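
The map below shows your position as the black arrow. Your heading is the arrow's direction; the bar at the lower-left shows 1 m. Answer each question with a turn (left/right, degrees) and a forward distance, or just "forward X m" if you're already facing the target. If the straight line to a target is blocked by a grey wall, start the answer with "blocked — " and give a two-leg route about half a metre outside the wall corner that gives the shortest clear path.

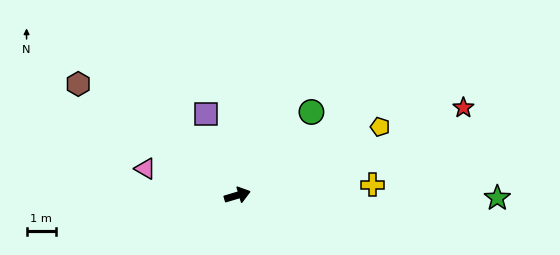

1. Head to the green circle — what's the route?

turn left 32°, forward 3.8 m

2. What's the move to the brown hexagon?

turn left 128°, forward 6.7 m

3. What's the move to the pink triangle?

turn left 147°, forward 3.3 m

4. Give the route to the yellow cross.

turn right 12°, forward 4.7 m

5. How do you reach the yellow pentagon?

turn left 9°, forward 5.4 m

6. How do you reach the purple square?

turn left 95°, forward 3.0 m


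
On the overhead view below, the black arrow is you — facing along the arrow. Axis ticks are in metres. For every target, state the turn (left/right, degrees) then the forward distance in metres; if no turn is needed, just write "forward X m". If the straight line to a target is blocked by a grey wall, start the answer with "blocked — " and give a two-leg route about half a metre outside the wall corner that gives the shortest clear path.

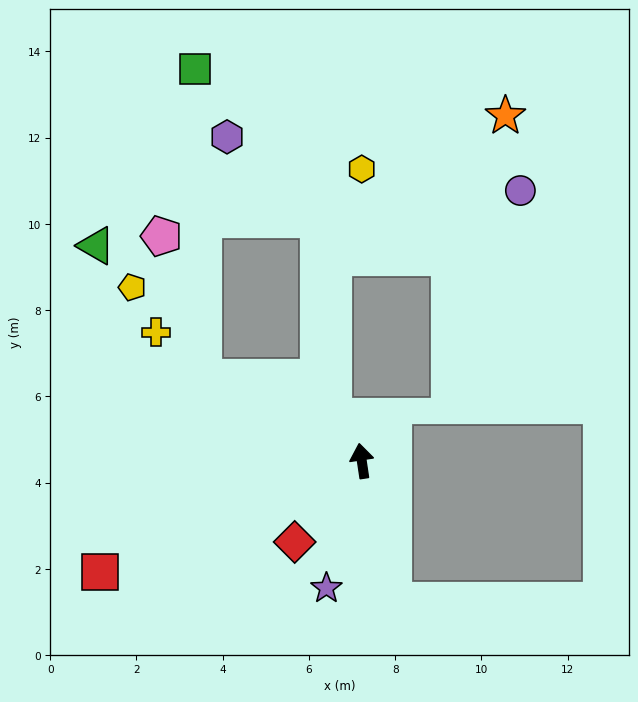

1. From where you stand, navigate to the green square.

blocked — turn left 54°, forward 4.2 m, then turn right 61°, forward 7.1 m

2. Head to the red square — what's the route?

turn left 104°, forward 6.6 m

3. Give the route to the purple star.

turn left 156°, forward 3.1 m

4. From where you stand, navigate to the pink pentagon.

blocked — turn left 54°, forward 4.2 m, then turn right 46°, forward 3.4 m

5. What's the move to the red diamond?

turn left 132°, forward 2.4 m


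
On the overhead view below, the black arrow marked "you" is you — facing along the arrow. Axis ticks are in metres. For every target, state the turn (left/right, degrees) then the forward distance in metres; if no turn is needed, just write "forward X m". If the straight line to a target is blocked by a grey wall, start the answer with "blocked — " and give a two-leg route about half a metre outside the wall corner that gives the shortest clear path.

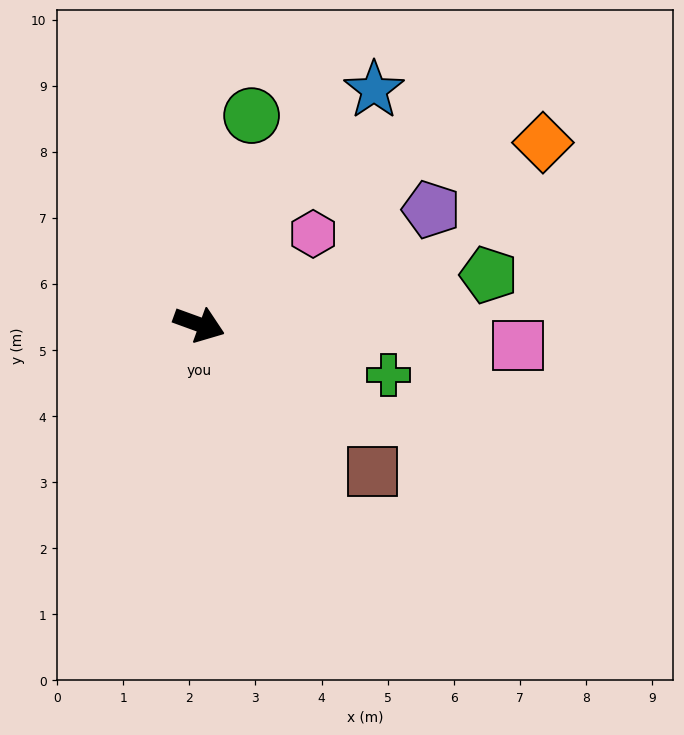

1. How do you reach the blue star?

turn left 73°, forward 4.4 m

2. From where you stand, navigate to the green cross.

turn left 5°, forward 3.0 m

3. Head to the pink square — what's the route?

turn left 16°, forward 4.8 m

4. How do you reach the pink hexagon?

turn left 58°, forward 2.2 m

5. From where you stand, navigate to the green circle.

turn left 96°, forward 3.3 m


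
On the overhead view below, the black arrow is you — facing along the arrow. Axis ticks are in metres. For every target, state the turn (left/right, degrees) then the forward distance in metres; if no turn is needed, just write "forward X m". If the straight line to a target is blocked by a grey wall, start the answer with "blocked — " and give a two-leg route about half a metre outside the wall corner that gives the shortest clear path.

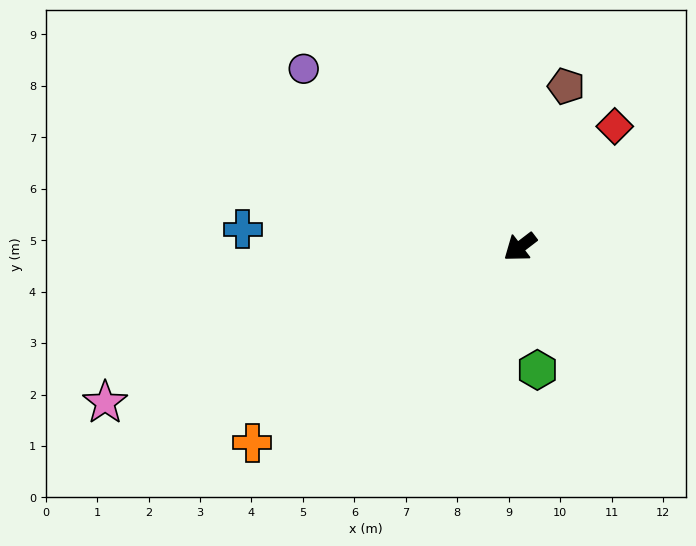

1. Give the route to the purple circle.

turn right 77°, forward 5.4 m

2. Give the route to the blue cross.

turn right 41°, forward 5.4 m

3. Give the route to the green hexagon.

turn left 61°, forward 2.4 m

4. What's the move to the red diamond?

turn right 166°, forward 3.0 m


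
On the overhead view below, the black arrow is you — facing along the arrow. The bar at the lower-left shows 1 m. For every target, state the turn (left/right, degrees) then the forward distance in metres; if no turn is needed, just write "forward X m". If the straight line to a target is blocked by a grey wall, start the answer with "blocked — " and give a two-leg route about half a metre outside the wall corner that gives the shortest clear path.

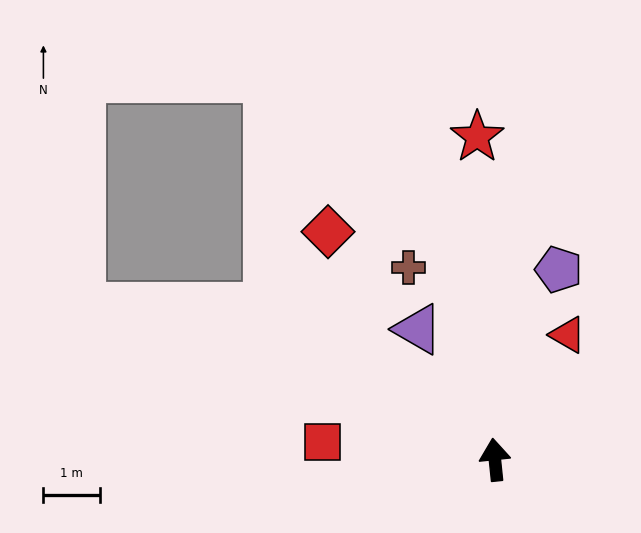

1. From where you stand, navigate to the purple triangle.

turn left 25°, forward 2.7 m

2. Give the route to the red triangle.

turn right 36°, forward 2.6 m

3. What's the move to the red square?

turn left 78°, forward 3.1 m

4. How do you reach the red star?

turn right 3°, forward 5.7 m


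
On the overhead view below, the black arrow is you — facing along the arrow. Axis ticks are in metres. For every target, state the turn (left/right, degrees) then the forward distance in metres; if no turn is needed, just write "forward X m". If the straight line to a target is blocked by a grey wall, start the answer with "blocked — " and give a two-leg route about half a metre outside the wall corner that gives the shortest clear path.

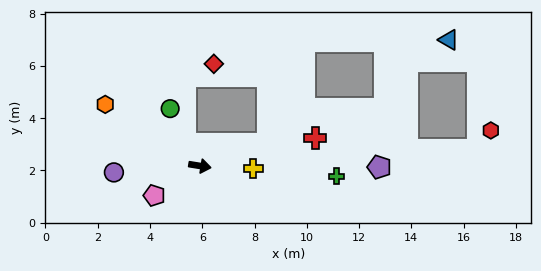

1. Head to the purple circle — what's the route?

turn right 167°, forward 3.3 m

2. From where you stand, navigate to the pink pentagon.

turn right 138°, forward 2.1 m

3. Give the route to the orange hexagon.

turn left 156°, forward 4.3 m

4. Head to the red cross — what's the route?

turn left 23°, forward 4.5 m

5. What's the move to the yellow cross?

turn left 6°, forward 2.0 m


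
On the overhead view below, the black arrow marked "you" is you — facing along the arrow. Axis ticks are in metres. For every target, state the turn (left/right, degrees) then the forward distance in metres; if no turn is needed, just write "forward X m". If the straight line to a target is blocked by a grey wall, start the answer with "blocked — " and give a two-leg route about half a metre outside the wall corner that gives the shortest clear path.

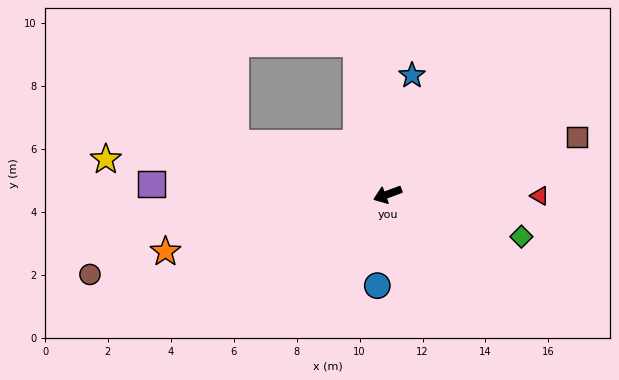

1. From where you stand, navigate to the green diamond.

turn left 142°, forward 4.5 m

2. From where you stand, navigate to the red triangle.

turn left 159°, forward 4.8 m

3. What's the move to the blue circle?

turn left 63°, forward 2.9 m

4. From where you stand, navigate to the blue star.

turn right 122°, forward 3.9 m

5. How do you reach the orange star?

turn right 6°, forward 7.3 m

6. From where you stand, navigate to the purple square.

turn right 23°, forward 7.5 m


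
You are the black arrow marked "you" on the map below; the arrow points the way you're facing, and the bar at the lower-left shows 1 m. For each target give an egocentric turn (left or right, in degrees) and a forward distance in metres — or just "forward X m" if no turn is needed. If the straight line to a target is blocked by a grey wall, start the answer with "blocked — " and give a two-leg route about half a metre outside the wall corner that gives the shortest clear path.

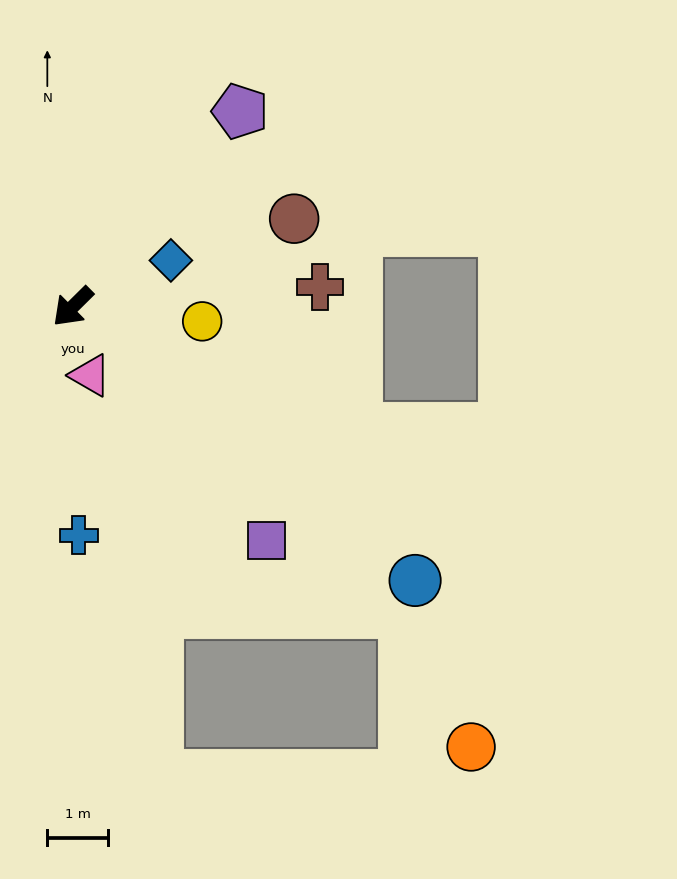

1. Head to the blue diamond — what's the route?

turn left 161°, forward 1.8 m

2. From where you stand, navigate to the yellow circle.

turn left 129°, forward 2.1 m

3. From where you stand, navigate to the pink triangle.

turn left 60°, forward 1.2 m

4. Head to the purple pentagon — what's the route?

turn right 175°, forward 4.2 m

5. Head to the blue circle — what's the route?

turn left 97°, forward 7.2 m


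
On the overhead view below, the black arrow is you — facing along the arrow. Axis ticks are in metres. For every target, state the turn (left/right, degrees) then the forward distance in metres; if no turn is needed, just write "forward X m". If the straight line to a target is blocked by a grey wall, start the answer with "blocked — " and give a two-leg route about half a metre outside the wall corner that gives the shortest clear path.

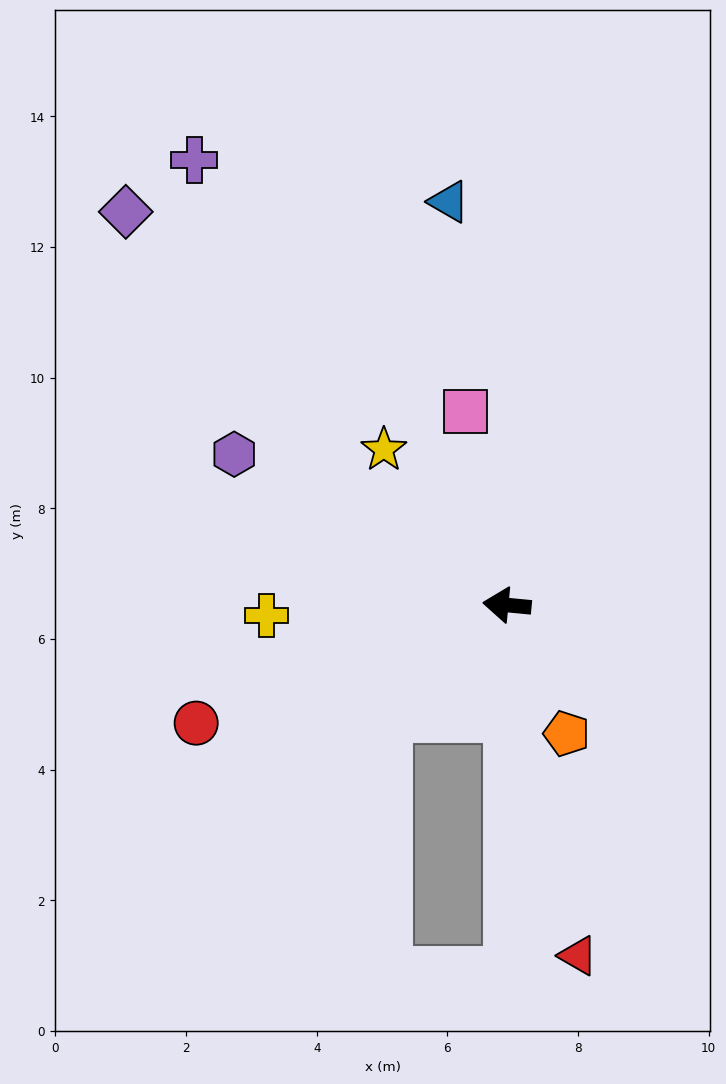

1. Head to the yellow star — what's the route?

turn right 46°, forward 3.0 m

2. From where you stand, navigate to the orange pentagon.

turn left 120°, forward 2.2 m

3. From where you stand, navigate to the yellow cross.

turn left 8°, forward 3.7 m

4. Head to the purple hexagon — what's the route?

turn right 23°, forward 4.8 m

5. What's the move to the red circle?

turn left 26°, forward 5.1 m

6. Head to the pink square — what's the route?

turn right 72°, forward 3.0 m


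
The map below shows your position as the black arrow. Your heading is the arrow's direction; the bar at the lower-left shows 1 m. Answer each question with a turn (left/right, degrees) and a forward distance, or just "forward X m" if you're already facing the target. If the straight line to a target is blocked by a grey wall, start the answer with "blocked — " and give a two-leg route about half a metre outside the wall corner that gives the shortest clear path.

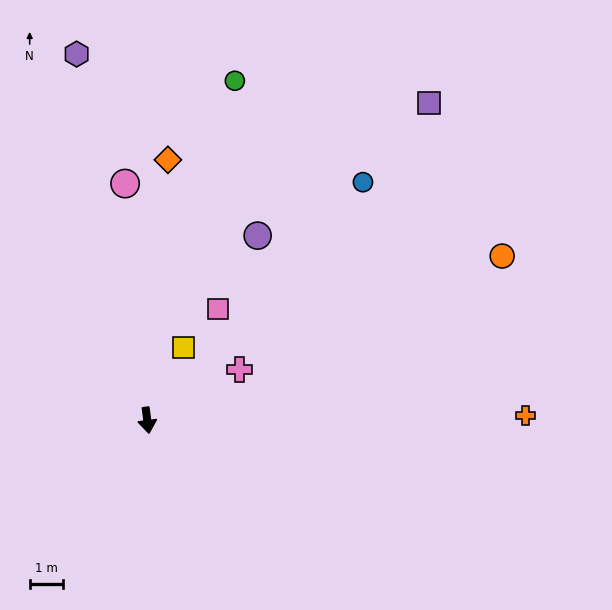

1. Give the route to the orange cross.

turn left 83°, forward 11.3 m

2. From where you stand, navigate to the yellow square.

turn left 146°, forward 2.4 m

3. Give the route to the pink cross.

turn left 111°, forward 3.1 m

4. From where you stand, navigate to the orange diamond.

turn left 168°, forward 7.8 m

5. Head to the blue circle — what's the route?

turn left 130°, forward 9.6 m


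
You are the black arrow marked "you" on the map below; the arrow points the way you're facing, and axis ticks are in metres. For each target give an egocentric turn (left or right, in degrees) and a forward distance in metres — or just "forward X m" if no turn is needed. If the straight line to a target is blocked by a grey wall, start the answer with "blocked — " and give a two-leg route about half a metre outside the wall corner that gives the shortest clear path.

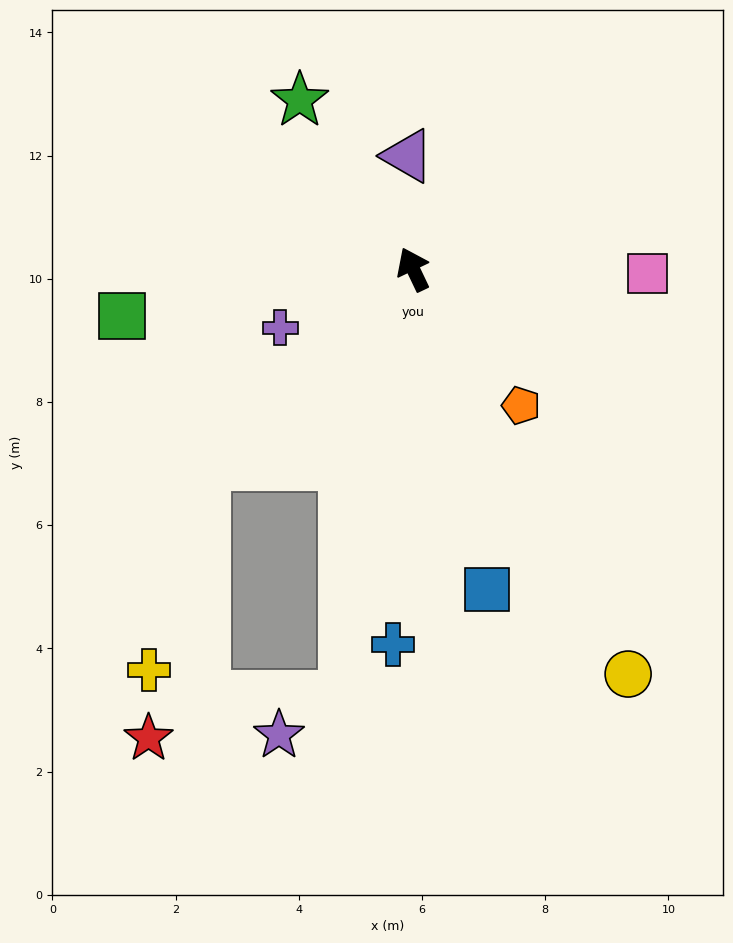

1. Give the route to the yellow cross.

blocked — turn left 108°, forward 4.6 m, then turn left 32°, forward 3.5 m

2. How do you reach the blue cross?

turn left 151°, forward 6.1 m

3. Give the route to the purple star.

blocked — turn left 145°, forward 7.0 m, then turn right 50°, forward 1.2 m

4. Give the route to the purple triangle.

turn right 23°, forward 1.8 m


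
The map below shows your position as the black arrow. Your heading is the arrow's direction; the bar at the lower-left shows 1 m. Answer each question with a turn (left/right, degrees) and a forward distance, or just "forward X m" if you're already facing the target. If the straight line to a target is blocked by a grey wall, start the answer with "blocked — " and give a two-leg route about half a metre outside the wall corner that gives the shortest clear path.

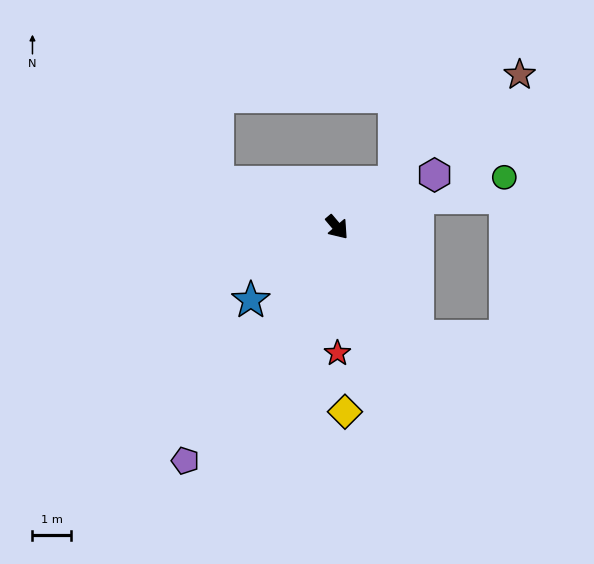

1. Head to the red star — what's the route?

turn right 40°, forward 3.2 m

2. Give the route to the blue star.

turn right 90°, forward 2.9 m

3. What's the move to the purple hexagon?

turn left 78°, forward 2.8 m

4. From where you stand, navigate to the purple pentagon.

turn right 73°, forward 7.2 m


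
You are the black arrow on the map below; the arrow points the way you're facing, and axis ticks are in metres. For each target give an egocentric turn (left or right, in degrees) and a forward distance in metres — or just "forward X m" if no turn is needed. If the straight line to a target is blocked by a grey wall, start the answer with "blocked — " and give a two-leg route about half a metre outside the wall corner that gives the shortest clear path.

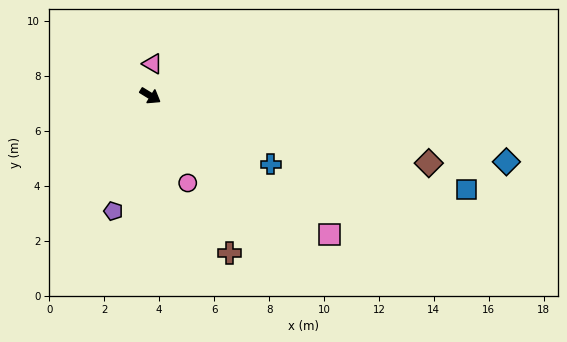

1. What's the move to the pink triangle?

turn left 118°, forward 1.2 m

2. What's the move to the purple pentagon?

turn right 76°, forward 4.4 m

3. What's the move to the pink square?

turn right 6°, forward 8.2 m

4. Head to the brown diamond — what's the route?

turn left 18°, forward 10.4 m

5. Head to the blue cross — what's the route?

turn left 2°, forward 5.0 m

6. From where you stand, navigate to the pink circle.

turn right 35°, forward 3.5 m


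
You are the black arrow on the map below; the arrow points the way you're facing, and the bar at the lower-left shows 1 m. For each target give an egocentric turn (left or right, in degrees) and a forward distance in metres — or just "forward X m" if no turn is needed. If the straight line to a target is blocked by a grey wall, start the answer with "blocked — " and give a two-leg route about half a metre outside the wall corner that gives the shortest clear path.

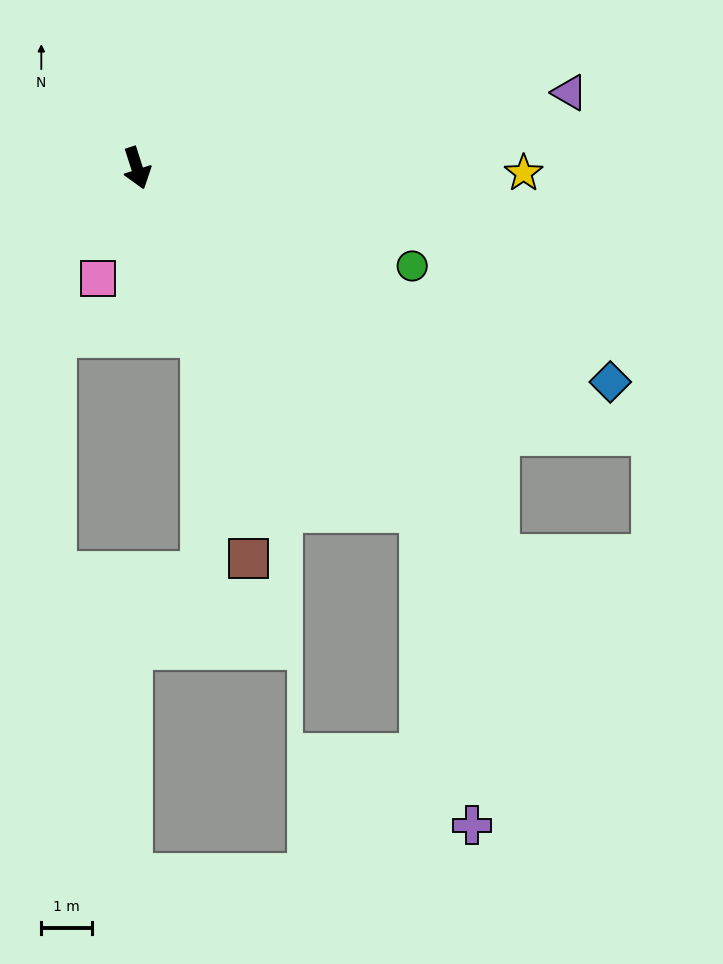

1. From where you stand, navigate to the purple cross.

blocked — turn left 22°, forward 8.8 m, then turn right 30°, forward 6.3 m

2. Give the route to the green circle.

turn left 53°, forward 5.8 m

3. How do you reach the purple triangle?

turn left 82°, forward 8.7 m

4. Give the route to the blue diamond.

turn left 48°, forward 10.3 m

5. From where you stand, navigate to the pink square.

turn right 37°, forward 2.3 m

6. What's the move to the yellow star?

turn left 72°, forward 7.7 m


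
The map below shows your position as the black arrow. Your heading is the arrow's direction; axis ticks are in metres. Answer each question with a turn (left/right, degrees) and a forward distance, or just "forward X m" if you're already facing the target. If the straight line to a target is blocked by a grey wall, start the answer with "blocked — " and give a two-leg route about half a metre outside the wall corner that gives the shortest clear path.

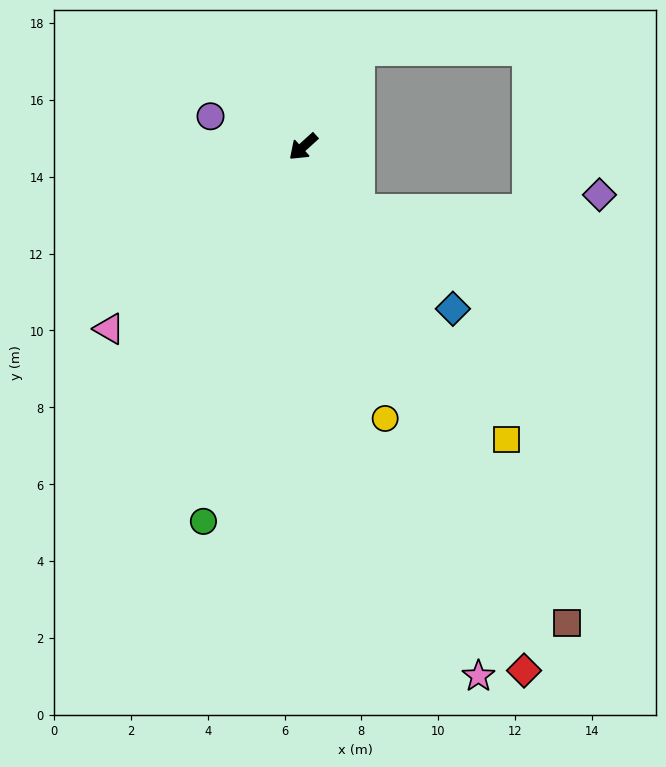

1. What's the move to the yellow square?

turn left 83°, forward 9.3 m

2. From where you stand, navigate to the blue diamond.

turn left 91°, forward 5.7 m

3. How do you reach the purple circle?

turn right 60°, forward 2.5 m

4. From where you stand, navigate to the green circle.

turn left 33°, forward 10.1 m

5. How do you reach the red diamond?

turn left 71°, forward 14.8 m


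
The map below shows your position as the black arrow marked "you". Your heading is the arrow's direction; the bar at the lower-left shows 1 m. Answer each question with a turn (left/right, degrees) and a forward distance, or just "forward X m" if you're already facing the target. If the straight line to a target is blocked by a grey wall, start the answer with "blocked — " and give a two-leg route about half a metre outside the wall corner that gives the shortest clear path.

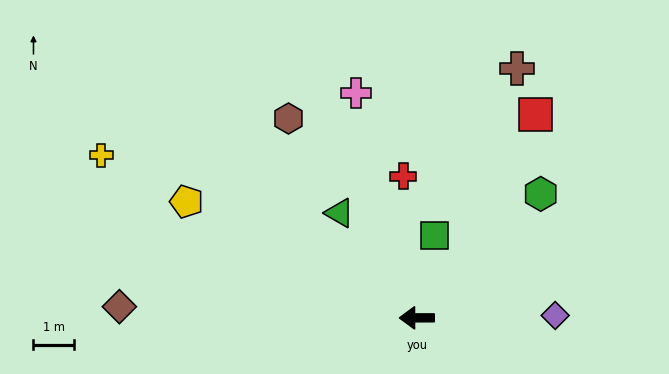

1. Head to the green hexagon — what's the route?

turn right 135°, forward 4.3 m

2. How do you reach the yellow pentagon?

turn right 27°, forward 6.4 m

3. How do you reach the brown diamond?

turn right 2°, forward 7.4 m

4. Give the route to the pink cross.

turn right 75°, forward 5.8 m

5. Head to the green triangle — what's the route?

turn right 54°, forward 3.2 m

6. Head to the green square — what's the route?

turn right 102°, forward 2.1 m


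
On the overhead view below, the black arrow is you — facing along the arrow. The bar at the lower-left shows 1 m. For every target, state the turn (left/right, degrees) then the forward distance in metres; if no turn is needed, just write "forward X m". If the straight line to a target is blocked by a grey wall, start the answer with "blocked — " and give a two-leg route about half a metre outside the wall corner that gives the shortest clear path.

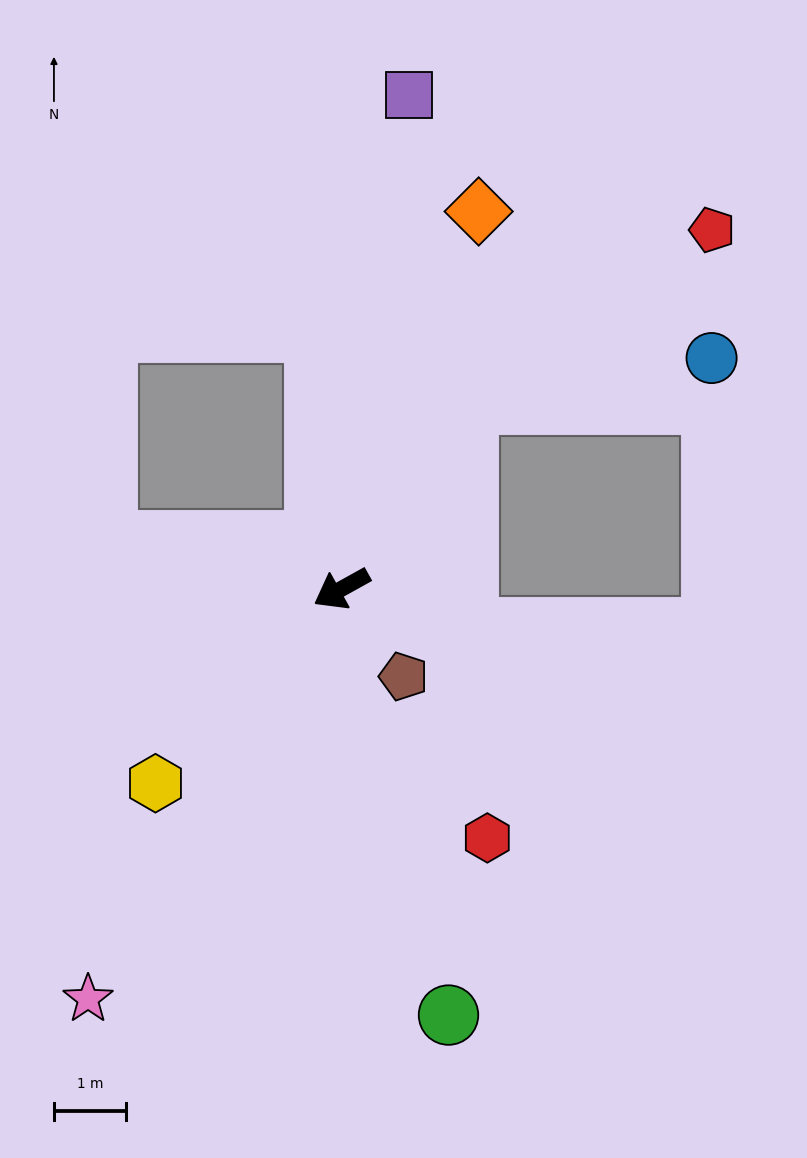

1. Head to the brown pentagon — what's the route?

turn left 96°, forward 1.5 m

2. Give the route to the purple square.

turn right 127°, forward 6.9 m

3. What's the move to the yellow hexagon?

turn left 17°, forward 3.7 m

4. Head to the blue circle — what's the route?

blocked — turn right 153°, forward 3.1 m, then turn right 45°, forward 3.5 m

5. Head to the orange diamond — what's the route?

turn right 139°, forward 5.6 m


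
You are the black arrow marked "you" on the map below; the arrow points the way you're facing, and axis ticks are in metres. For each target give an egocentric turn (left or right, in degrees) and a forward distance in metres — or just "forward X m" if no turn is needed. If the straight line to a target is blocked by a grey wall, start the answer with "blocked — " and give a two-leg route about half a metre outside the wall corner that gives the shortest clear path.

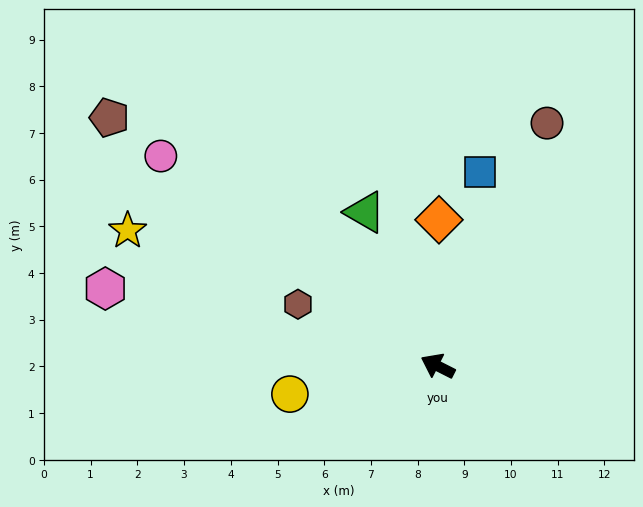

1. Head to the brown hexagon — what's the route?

turn left 3°, forward 3.3 m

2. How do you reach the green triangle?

turn right 38°, forward 3.6 m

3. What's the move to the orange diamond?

turn right 64°, forward 3.1 m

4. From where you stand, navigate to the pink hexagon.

turn left 14°, forward 7.3 m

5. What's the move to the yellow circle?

turn left 38°, forward 3.2 m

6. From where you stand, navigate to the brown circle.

turn right 87°, forward 5.7 m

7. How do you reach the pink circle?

turn right 10°, forward 7.4 m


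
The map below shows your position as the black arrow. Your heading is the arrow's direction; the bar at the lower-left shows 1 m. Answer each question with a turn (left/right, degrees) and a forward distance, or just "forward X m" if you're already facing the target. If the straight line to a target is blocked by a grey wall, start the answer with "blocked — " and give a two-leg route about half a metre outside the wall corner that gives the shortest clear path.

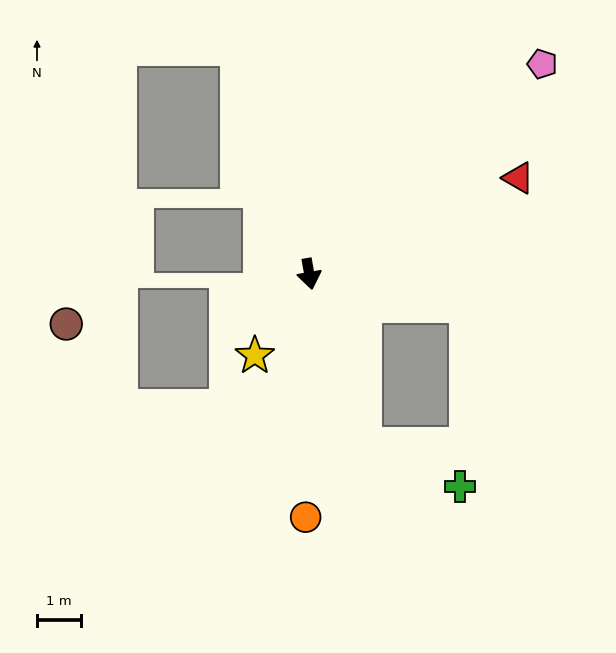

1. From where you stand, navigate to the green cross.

blocked — turn left 7°, forward 4.1 m, then turn left 50°, forward 2.4 m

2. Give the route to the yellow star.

turn right 44°, forward 2.2 m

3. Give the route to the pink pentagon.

turn left 122°, forward 7.1 m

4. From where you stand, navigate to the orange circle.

turn right 11°, forward 5.5 m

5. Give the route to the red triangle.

turn left 105°, forward 5.2 m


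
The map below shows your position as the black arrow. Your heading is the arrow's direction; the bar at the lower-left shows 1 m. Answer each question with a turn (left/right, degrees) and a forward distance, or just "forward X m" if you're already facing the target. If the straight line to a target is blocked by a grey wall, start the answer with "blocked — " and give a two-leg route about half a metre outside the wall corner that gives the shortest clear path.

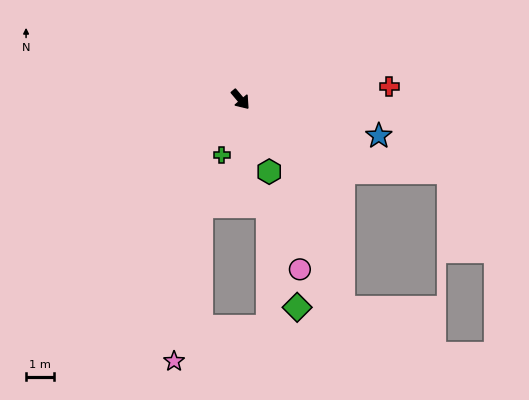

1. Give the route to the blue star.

turn left 35°, forward 5.1 m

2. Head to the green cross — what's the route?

turn right 59°, forward 2.1 m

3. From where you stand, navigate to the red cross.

turn left 55°, forward 5.3 m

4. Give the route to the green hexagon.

turn right 18°, forward 2.8 m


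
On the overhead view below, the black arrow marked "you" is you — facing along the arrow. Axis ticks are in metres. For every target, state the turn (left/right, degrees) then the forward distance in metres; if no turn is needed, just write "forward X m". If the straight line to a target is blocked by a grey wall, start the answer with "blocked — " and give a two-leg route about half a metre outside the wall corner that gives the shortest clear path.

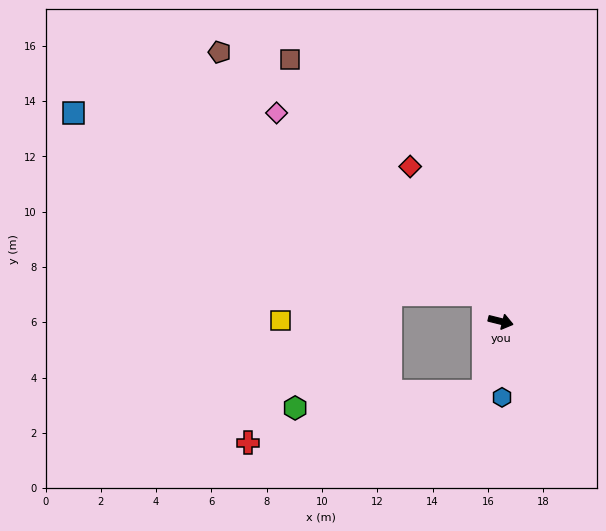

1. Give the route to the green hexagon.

blocked — turn right 90°, forward 2.6 m, then turn right 71°, forward 6.8 m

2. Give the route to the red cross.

blocked — turn right 90°, forward 2.6 m, then turn right 64°, forward 8.7 m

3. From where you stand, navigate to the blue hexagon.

turn right 75°, forward 2.7 m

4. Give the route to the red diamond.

turn left 134°, forward 6.5 m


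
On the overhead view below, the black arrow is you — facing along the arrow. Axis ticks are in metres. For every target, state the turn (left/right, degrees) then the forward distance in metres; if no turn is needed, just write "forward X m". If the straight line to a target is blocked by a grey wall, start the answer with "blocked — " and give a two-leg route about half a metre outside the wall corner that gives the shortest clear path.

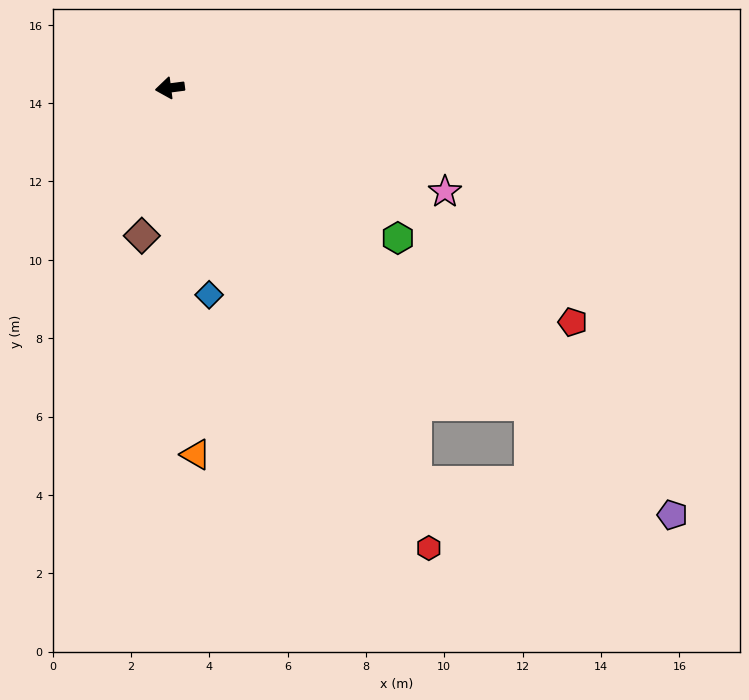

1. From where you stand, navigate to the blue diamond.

turn left 93°, forward 5.4 m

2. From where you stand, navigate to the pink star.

turn left 152°, forward 7.5 m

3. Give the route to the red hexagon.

turn left 112°, forward 13.5 m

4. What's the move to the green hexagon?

turn left 139°, forward 7.0 m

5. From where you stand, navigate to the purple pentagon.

turn left 132°, forward 16.8 m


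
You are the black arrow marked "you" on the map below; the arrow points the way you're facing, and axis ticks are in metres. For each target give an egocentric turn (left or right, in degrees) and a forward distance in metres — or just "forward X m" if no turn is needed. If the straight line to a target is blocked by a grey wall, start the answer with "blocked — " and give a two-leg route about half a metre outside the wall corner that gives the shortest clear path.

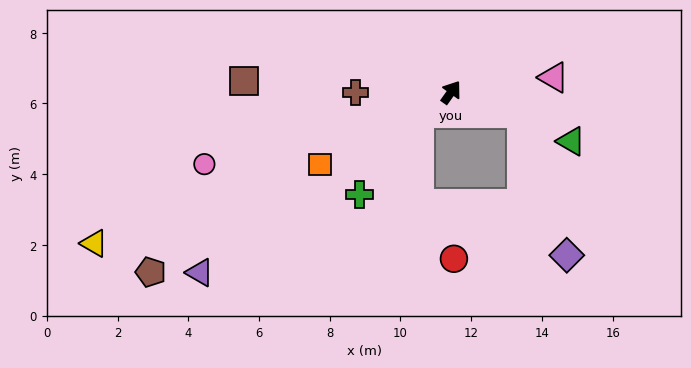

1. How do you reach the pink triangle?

turn right 46°, forward 2.9 m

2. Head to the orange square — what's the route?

turn left 154°, forward 4.2 m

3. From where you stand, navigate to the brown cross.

turn left 125°, forward 2.7 m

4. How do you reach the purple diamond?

blocked — turn right 71°, forward 2.1 m, then turn right 56°, forward 4.2 m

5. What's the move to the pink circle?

turn left 142°, forward 7.3 m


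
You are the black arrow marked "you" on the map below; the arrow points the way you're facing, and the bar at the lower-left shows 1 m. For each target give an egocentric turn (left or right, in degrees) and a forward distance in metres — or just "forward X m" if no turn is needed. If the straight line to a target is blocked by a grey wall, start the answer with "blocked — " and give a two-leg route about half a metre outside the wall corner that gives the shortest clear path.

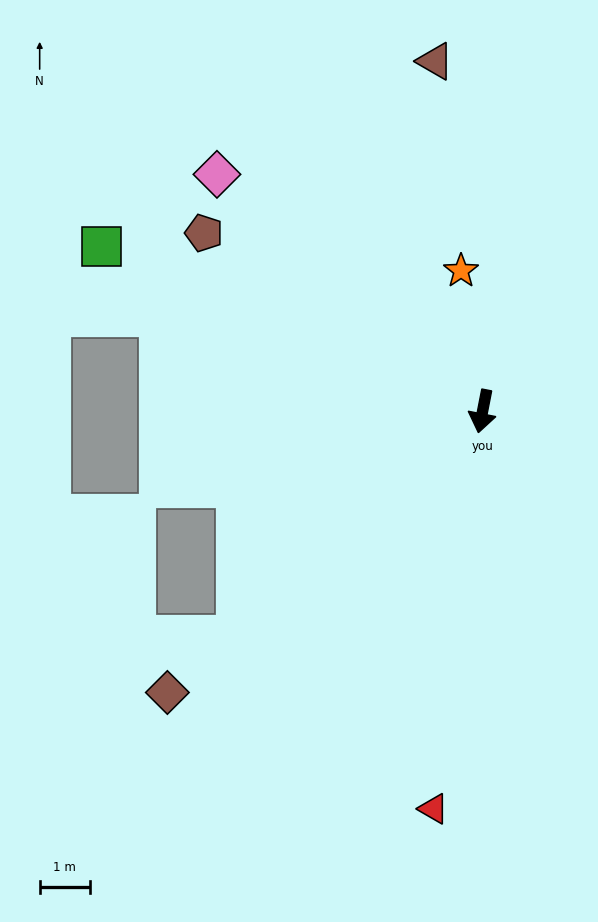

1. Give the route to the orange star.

turn right 160°, forward 2.8 m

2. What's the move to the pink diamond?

turn right 121°, forward 7.1 m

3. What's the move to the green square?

turn right 102°, forward 8.2 m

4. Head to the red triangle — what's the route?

turn left 4°, forward 8.0 m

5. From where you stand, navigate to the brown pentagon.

turn right 112°, forward 6.6 m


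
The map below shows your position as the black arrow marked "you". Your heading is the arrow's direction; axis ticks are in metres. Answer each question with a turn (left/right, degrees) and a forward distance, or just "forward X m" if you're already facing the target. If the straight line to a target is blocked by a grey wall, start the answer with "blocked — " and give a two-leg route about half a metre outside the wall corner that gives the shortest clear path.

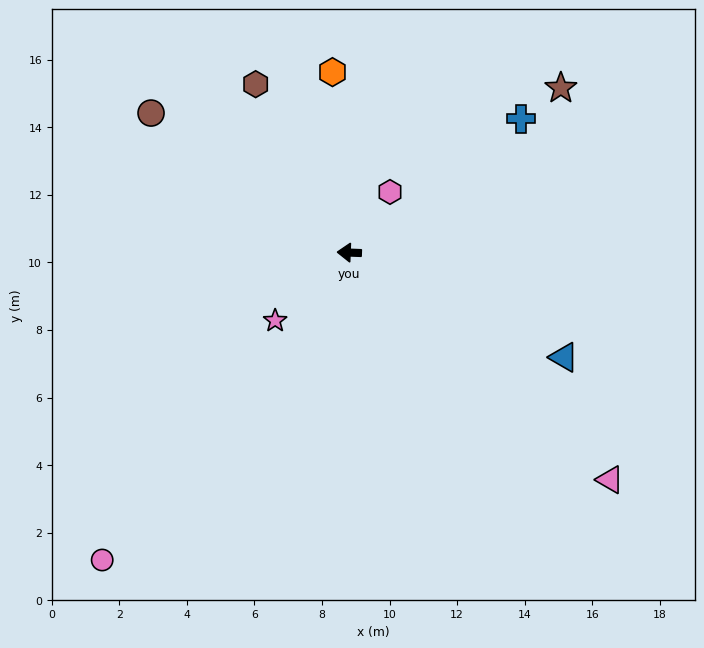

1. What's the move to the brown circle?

turn right 33°, forward 7.2 m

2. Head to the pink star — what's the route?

turn left 45°, forward 3.0 m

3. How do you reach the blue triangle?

turn left 156°, forward 7.1 m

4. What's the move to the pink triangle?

turn left 141°, forward 10.2 m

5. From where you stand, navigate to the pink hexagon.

turn right 122°, forward 2.2 m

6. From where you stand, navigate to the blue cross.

turn right 140°, forward 6.4 m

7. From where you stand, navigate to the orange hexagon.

turn right 82°, forward 5.4 m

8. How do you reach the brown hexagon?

turn right 59°, forward 5.7 m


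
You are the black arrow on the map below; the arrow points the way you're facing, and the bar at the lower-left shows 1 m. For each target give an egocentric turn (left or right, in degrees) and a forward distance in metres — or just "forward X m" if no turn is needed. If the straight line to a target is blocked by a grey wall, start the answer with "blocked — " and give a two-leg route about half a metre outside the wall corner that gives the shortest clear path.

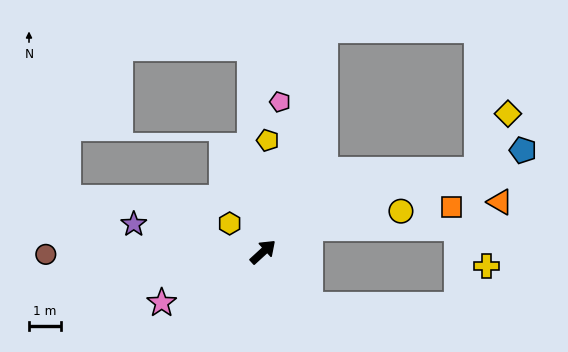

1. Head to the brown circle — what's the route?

turn left 138°, forward 6.7 m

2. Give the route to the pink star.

turn left 164°, forward 3.5 m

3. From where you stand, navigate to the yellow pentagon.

turn left 45°, forward 3.5 m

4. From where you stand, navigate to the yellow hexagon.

turn left 97°, forward 1.4 m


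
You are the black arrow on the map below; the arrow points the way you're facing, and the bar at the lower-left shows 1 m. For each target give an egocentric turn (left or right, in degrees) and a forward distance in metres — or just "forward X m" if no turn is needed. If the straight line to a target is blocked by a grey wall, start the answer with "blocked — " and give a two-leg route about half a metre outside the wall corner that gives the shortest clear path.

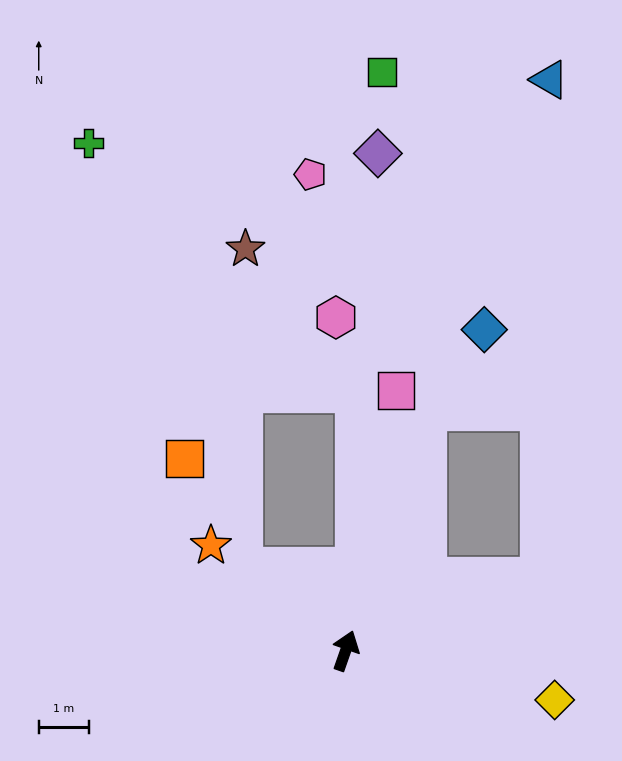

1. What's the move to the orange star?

turn left 71°, forward 3.4 m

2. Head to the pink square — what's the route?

turn left 8°, forward 5.3 m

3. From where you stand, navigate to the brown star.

blocked — turn left 71°, forward 2.7 m, then turn right 52°, forward 6.4 m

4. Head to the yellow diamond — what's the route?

turn right 84°, forward 4.3 m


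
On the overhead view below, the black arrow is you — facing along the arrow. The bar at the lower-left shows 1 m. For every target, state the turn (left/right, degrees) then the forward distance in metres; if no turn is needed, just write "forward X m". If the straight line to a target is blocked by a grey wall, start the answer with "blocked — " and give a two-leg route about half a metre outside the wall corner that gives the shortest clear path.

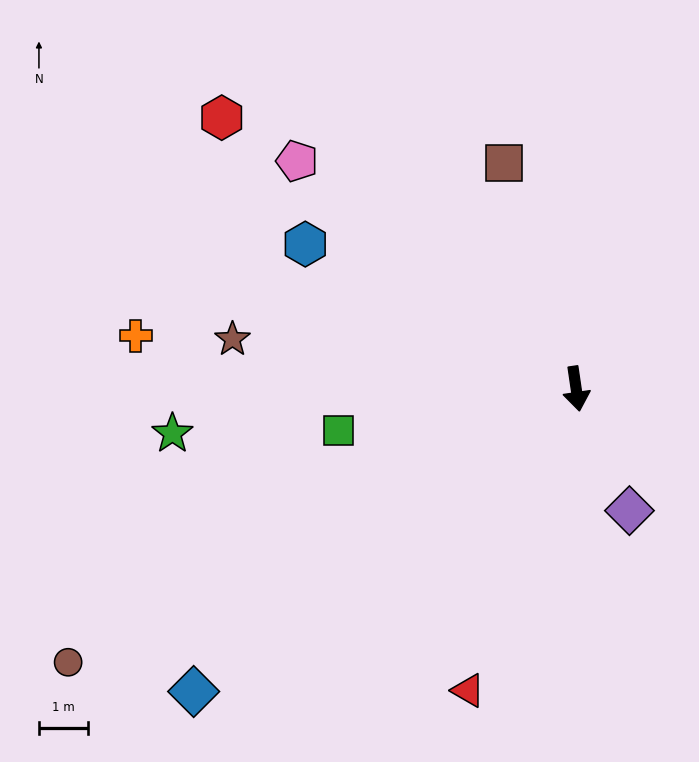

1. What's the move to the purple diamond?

turn left 15°, forward 2.7 m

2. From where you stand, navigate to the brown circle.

turn right 70°, forward 11.7 m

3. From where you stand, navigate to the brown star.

turn right 107°, forward 7.0 m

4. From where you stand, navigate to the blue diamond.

turn right 60°, forward 9.9 m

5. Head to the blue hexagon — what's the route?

turn right 126°, forward 6.2 m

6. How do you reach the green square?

turn right 88°, forward 4.9 m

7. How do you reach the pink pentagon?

turn right 138°, forward 7.3 m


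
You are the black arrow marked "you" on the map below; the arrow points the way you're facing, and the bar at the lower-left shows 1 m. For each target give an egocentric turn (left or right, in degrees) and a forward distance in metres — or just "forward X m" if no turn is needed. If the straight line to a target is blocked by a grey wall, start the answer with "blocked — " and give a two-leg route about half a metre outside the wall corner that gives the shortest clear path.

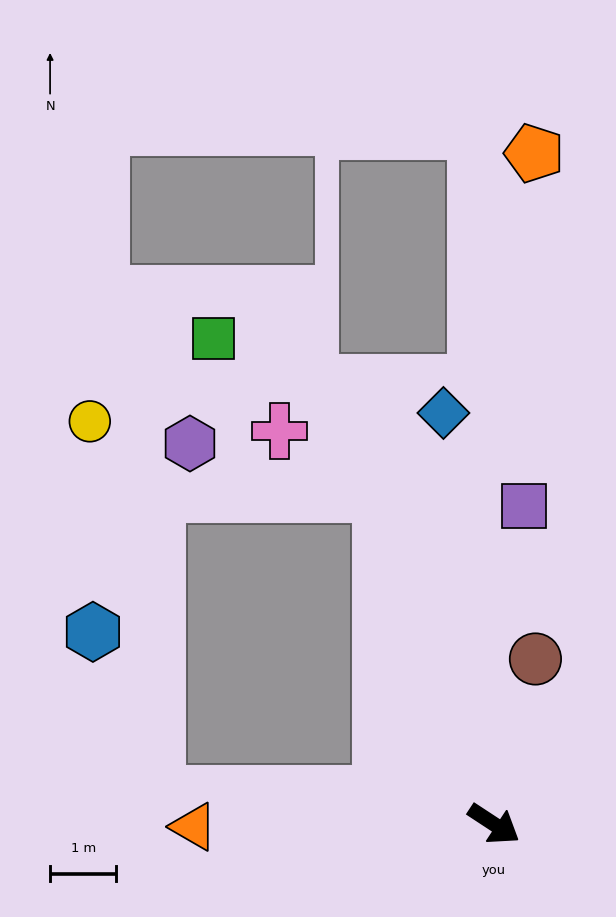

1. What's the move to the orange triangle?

turn right 146°, forward 4.5 m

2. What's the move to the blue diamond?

turn left 130°, forward 6.3 m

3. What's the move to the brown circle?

turn left 109°, forward 2.6 m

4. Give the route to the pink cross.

blocked — turn left 142°, forward 5.3 m, then turn left 39°, forward 1.8 m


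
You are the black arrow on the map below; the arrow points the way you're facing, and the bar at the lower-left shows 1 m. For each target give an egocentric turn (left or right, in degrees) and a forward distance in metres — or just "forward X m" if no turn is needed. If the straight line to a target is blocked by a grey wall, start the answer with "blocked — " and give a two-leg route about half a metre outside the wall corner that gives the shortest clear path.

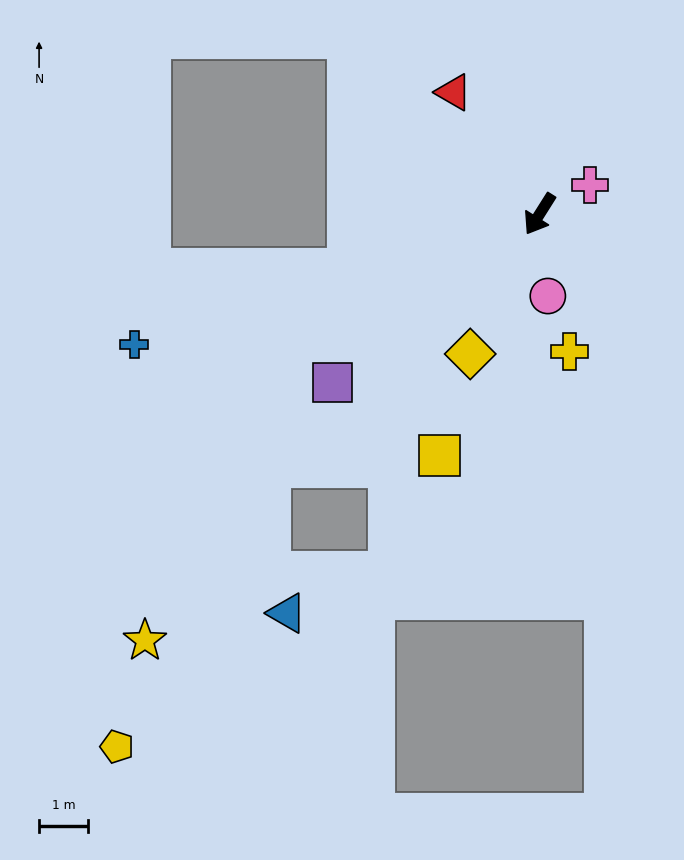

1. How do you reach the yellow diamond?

turn left 6°, forward 3.2 m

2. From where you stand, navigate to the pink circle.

turn left 38°, forward 1.7 m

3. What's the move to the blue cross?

turn right 40°, forward 8.7 m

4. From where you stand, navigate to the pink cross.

turn left 152°, forward 1.2 m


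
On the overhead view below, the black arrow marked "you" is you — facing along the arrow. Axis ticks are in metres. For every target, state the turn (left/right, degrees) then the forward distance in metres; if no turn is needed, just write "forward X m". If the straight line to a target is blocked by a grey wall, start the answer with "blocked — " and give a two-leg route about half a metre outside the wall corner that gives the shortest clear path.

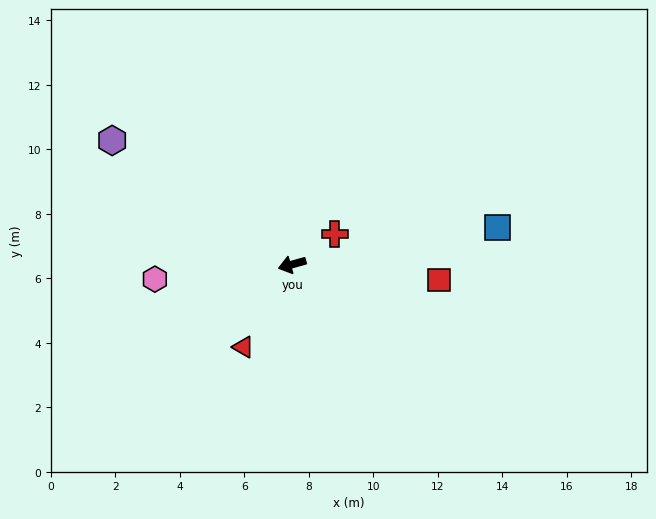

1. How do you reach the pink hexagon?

turn right 10°, forward 4.3 m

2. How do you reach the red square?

turn left 158°, forward 4.6 m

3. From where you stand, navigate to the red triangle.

turn left 44°, forward 3.0 m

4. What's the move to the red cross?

turn right 160°, forward 1.6 m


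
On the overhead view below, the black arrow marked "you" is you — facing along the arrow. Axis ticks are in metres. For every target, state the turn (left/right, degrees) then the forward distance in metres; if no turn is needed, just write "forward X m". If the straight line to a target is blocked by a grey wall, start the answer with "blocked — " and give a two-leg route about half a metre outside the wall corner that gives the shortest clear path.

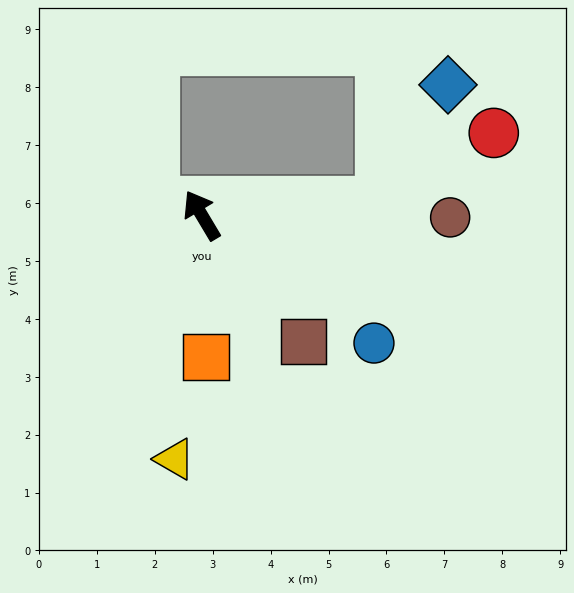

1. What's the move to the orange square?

turn left 151°, forward 2.4 m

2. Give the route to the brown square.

turn right 172°, forward 2.8 m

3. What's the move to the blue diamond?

blocked — turn right 116°, forward 3.1 m, then turn left 55°, forward 2.3 m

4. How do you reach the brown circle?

turn right 121°, forward 4.3 m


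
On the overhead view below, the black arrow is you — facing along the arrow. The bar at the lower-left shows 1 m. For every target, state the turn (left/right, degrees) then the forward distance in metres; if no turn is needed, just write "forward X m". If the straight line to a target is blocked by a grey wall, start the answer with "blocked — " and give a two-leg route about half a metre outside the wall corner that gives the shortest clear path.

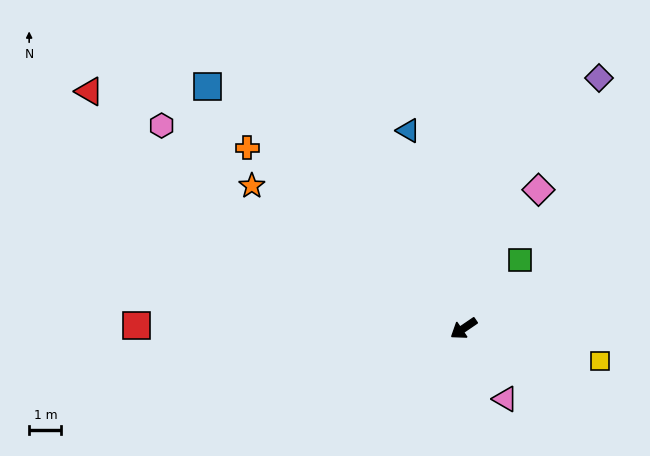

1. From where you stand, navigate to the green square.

turn right 164°, forward 2.8 m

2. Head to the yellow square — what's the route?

turn left 132°, forward 4.3 m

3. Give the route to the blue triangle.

turn right 109°, forward 6.4 m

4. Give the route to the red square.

turn right 35°, forward 10.1 m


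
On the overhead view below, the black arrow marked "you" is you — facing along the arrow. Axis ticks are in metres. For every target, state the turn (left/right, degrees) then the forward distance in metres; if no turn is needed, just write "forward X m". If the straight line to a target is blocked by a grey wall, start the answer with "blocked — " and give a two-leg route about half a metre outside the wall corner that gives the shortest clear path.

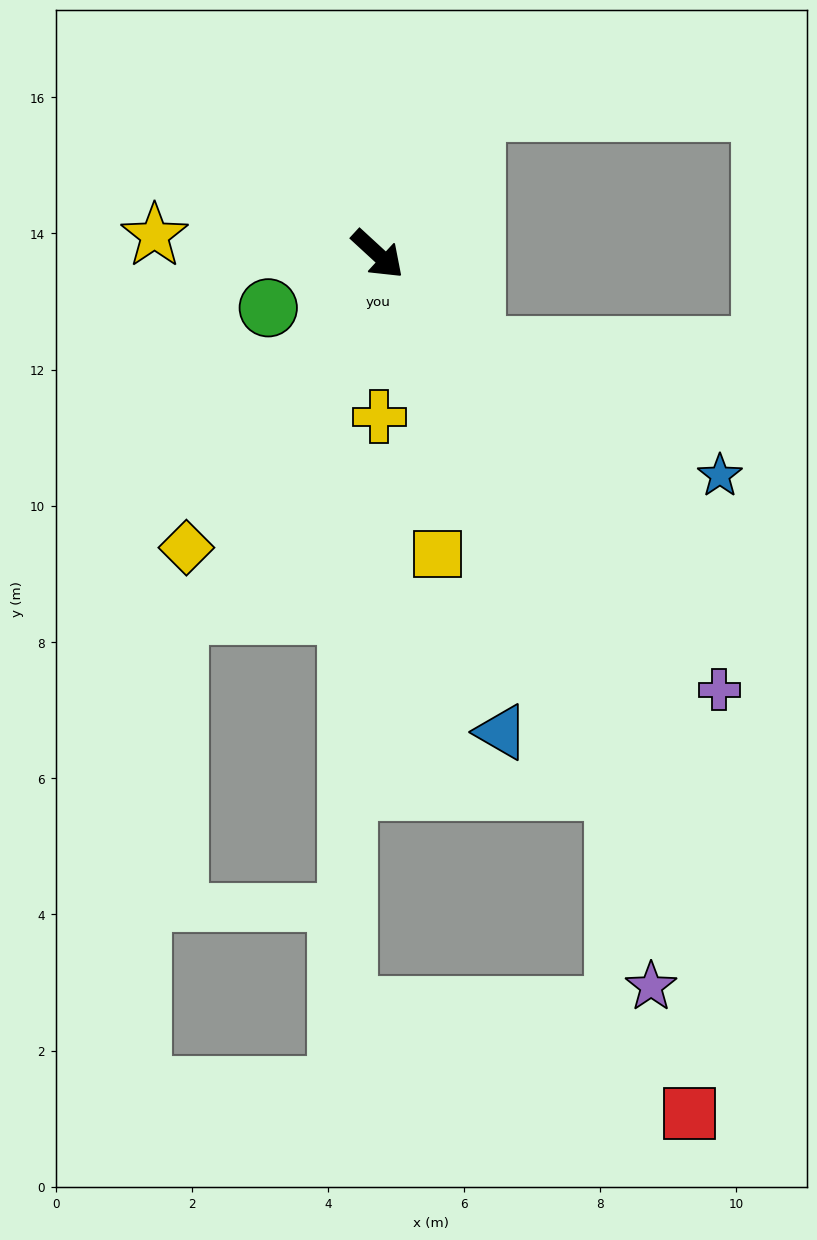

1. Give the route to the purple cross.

turn right 9°, forward 8.1 m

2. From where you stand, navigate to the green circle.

turn right 111°, forward 1.8 m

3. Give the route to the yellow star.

turn right 142°, forward 3.3 m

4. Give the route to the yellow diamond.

turn right 80°, forward 5.1 m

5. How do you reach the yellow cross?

turn right 47°, forward 2.4 m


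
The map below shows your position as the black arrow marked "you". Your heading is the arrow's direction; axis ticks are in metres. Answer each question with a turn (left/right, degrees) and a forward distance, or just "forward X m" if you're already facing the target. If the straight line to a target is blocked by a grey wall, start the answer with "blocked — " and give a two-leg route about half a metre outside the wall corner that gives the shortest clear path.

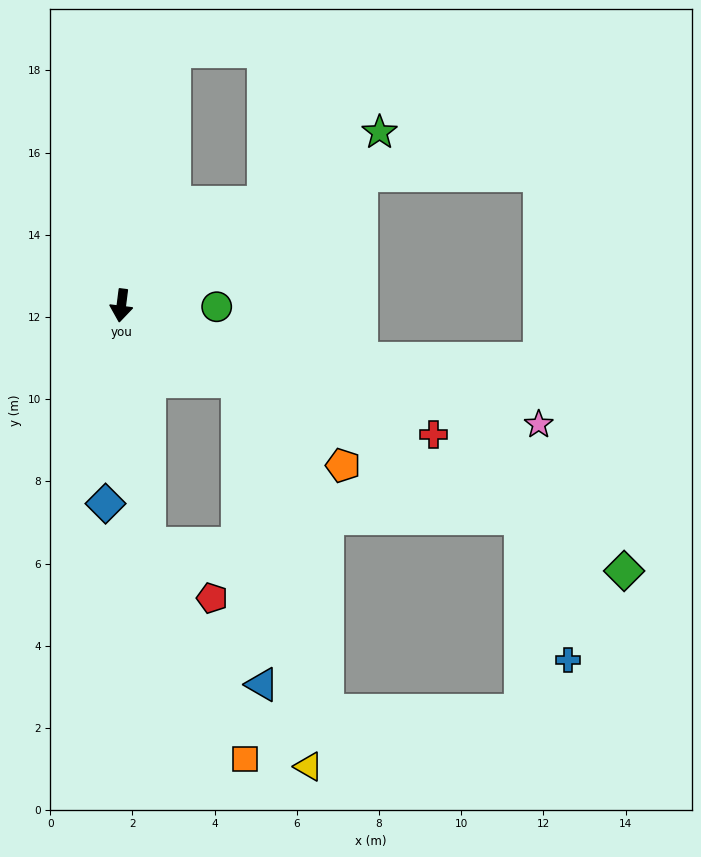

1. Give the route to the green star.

turn left 131°, forward 7.6 m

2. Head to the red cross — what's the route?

turn left 75°, forward 8.2 m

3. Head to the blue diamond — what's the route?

turn left 3°, forward 4.8 m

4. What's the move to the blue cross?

blocked — turn left 69°, forward 11.0 m, then turn right 44°, forward 3.6 m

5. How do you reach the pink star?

turn left 81°, forward 10.6 m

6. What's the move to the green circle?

turn left 97°, forward 2.3 m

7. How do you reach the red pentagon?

blocked — turn left 14°, forward 5.9 m, then turn left 43°, forward 2.0 m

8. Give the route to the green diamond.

turn left 69°, forward 13.8 m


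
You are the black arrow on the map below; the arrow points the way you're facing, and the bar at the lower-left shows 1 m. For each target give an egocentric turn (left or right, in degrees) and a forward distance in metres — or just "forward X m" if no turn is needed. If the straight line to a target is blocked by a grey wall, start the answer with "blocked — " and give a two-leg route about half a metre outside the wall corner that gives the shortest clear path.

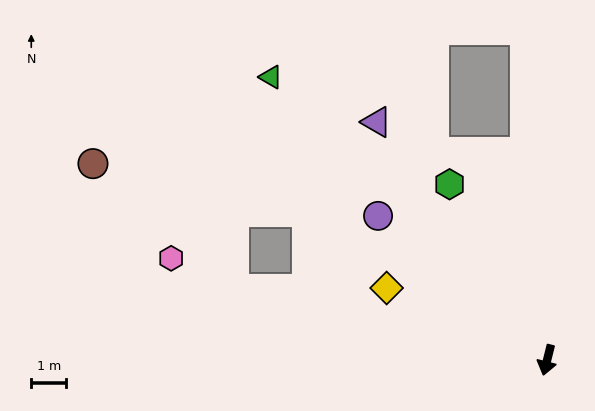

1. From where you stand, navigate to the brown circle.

blocked — turn right 108°, forward 8.0 m, then turn left 19°, forward 6.2 m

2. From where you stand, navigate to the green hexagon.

turn right 137°, forward 5.7 m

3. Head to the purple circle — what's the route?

turn right 116°, forward 6.3 m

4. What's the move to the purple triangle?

turn right 130°, forward 8.3 m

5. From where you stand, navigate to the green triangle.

turn right 122°, forward 11.2 m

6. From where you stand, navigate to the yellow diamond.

turn right 100°, forward 5.0 m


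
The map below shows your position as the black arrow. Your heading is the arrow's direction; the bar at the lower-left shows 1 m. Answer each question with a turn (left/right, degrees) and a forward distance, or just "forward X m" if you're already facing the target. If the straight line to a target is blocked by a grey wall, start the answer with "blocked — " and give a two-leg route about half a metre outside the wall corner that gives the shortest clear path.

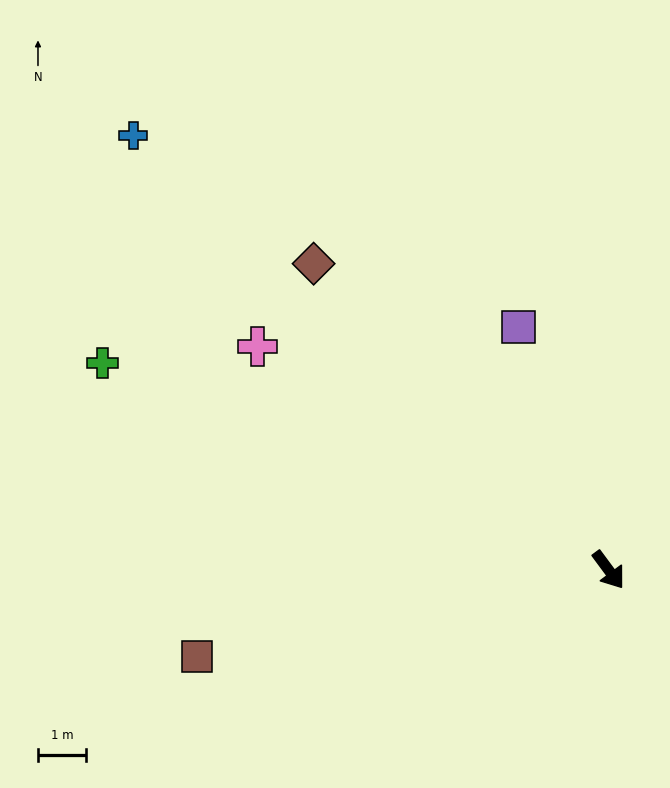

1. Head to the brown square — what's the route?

turn right 115°, forward 8.8 m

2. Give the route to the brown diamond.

turn right 173°, forward 8.9 m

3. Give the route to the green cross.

turn right 149°, forward 11.5 m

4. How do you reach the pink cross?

turn right 159°, forward 8.7 m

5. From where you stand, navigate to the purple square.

turn left 164°, forward 5.4 m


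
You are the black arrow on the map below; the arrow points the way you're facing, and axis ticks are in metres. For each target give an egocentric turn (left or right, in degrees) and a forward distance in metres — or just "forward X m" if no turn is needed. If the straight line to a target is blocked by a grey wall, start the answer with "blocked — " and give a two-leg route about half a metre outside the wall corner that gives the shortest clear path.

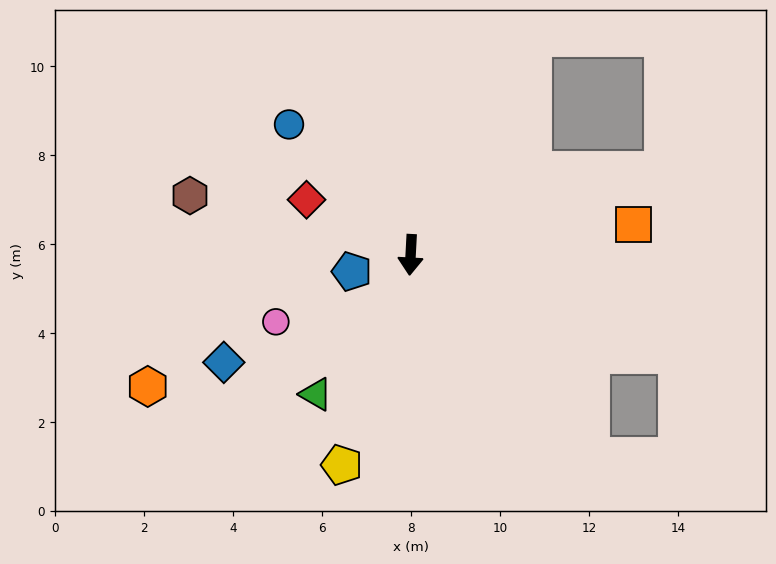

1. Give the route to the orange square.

turn left 101°, forward 5.1 m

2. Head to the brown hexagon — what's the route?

turn right 102°, forward 5.1 m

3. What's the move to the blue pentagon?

turn right 71°, forward 1.4 m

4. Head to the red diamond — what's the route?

turn right 115°, forward 2.7 m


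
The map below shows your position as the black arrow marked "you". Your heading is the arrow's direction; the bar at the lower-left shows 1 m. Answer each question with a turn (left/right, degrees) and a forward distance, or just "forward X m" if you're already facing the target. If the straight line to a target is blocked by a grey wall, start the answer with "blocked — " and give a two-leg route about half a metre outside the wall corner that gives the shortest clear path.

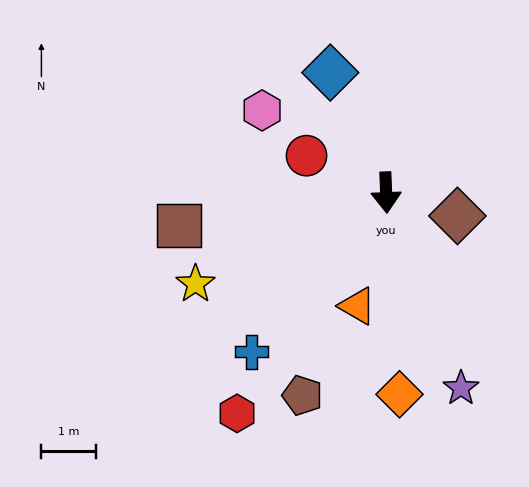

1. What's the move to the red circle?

turn right 117°, forward 1.6 m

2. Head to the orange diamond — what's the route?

forward 3.7 m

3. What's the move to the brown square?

turn right 83°, forward 3.9 m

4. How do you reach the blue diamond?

turn right 157°, forward 2.4 m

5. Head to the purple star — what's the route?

turn left 19°, forward 3.9 m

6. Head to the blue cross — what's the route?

turn right 42°, forward 3.8 m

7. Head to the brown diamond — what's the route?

turn left 70°, forward 1.4 m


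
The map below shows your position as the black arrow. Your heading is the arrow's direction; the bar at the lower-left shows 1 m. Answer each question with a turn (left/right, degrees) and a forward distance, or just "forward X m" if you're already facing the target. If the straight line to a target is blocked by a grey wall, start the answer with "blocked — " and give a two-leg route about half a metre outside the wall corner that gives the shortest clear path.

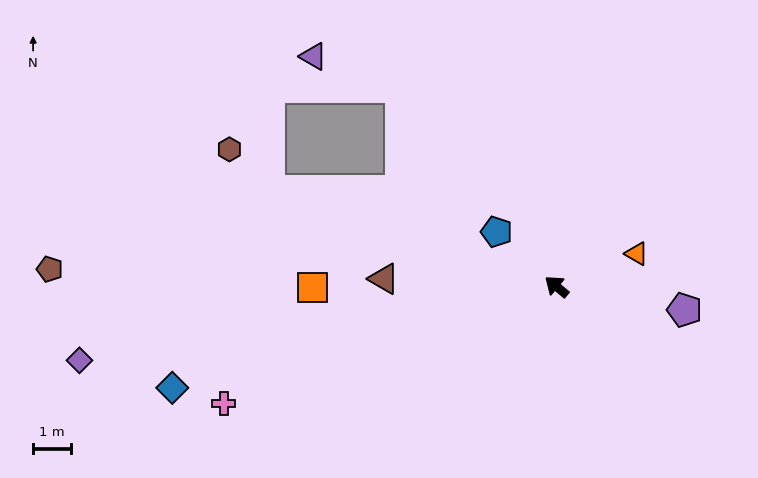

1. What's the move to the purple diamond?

turn left 49°, forward 12.8 m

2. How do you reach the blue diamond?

turn left 55°, forward 10.6 m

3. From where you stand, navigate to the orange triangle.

turn right 118°, forward 2.3 m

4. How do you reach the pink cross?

turn left 59°, forward 9.4 m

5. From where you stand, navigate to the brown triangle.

turn left 37°, forward 4.6 m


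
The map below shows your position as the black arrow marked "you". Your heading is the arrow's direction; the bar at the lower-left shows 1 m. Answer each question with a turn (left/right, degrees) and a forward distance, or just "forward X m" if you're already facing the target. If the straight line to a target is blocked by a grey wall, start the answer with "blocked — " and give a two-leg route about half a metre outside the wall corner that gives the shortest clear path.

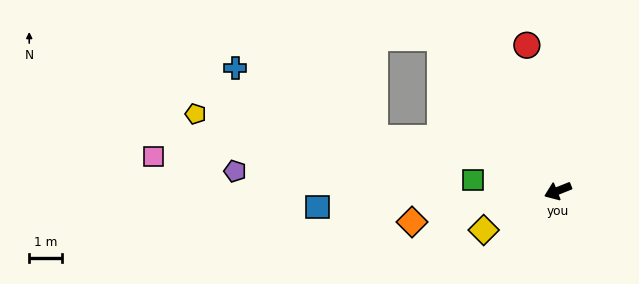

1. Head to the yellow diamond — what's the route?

turn left 6°, forward 2.6 m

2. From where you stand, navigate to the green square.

turn right 29°, forward 2.6 m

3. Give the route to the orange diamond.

turn right 10°, forward 4.6 m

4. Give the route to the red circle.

turn right 100°, forward 4.6 m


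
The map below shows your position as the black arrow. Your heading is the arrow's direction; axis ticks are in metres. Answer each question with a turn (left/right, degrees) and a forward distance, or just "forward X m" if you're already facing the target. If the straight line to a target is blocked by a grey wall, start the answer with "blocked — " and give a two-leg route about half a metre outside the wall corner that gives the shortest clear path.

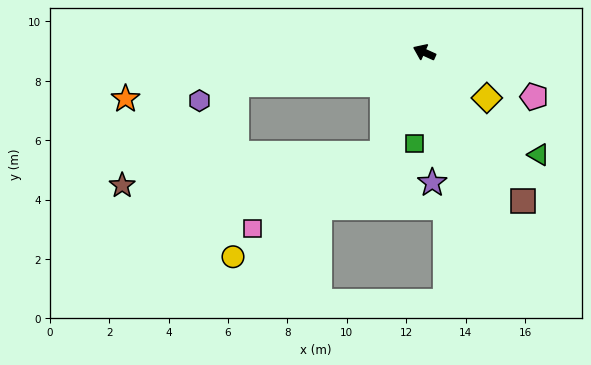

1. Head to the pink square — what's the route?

blocked — turn left 92°, forward 3.7 m, then turn right 38°, forward 5.0 m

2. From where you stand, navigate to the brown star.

blocked — turn left 92°, forward 3.7 m, then turn right 61°, forward 8.8 m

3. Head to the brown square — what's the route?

turn left 148°, forward 6.0 m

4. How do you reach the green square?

turn left 108°, forward 3.1 m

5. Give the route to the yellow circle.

blocked — turn left 34°, forward 6.4 m, then turn left 79°, forward 5.8 m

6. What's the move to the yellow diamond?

turn left 168°, forward 2.6 m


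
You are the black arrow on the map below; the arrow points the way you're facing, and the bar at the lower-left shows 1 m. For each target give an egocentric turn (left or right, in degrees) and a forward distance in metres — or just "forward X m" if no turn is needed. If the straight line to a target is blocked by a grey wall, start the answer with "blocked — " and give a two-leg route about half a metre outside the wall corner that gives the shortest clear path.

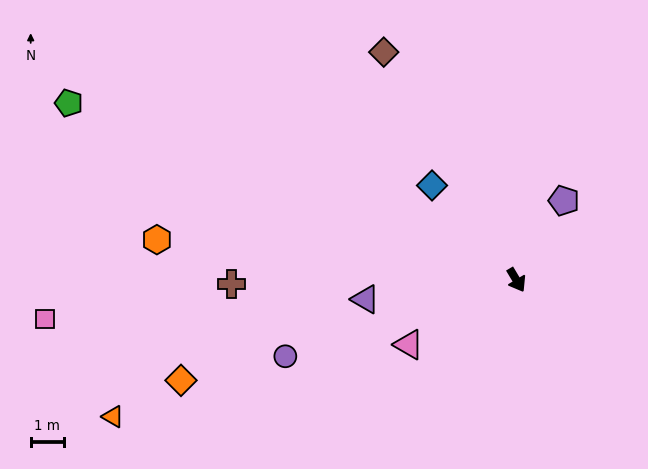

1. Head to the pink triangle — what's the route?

turn right 90°, forward 3.8 m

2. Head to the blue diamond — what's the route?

turn right 169°, forward 3.8 m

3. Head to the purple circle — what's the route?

turn right 103°, forward 7.3 m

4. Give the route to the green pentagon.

turn right 142°, forward 14.5 m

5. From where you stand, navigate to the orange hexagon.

turn right 127°, forward 10.9 m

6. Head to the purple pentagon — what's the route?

turn left 118°, forward 2.8 m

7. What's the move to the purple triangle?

turn right 114°, forward 4.6 m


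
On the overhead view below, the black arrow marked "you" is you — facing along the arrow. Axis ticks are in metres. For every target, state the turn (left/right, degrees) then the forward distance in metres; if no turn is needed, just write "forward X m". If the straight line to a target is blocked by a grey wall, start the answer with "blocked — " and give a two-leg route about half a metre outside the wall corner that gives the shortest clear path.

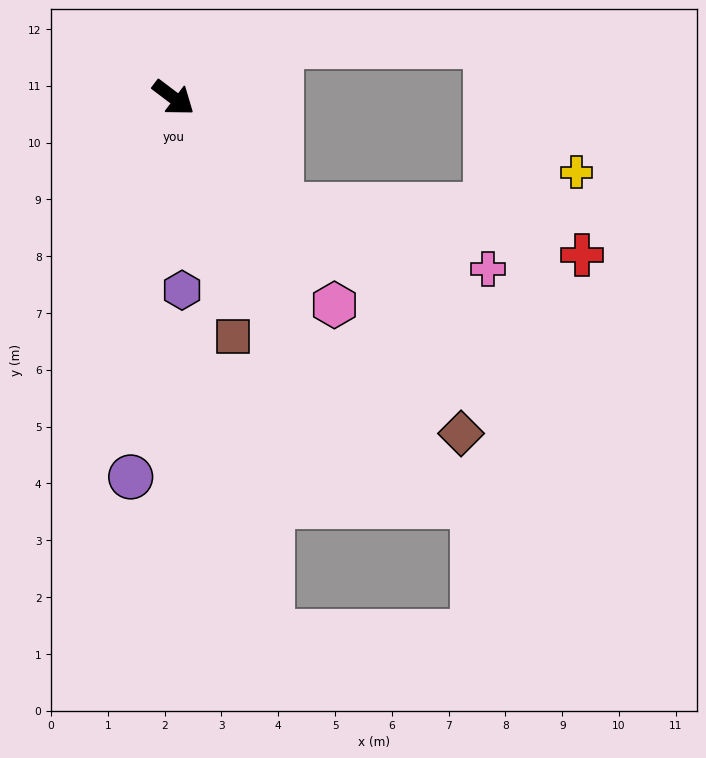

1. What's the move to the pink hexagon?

turn right 15°, forward 4.6 m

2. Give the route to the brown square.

turn right 39°, forward 4.3 m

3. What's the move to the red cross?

blocked — turn right 9°, forward 2.7 m, then turn left 37°, forward 5.4 m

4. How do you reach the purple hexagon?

turn right 50°, forward 3.4 m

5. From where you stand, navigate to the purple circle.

turn right 59°, forward 6.7 m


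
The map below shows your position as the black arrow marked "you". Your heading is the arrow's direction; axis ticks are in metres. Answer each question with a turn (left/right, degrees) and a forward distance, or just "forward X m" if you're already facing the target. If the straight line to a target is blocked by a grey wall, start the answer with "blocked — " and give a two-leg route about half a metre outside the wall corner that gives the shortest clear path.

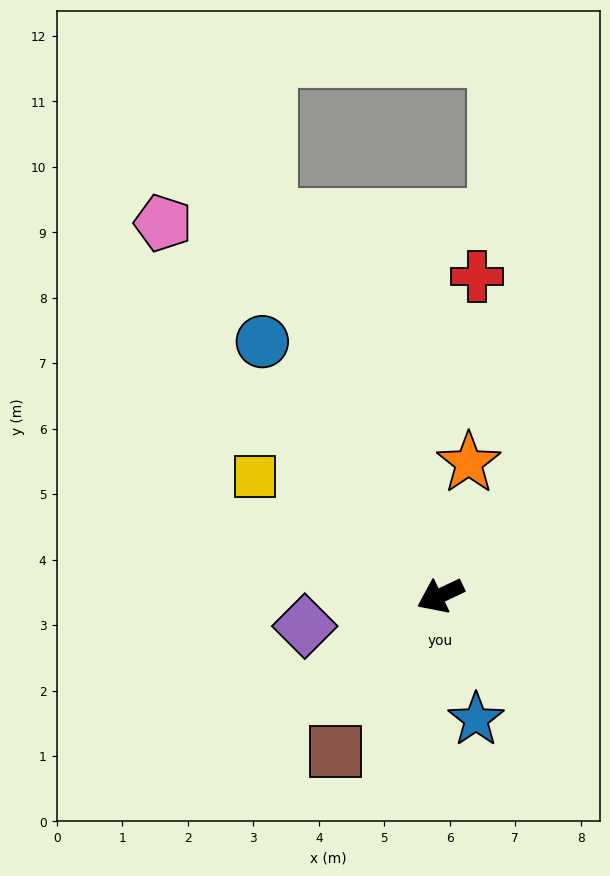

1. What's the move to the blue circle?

turn right 80°, forward 4.7 m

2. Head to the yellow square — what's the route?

turn right 58°, forward 3.4 m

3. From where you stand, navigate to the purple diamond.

turn right 13°, forward 2.1 m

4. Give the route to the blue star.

turn left 81°, forward 2.0 m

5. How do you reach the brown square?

turn left 31°, forward 2.9 m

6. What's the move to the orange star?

turn right 127°, forward 2.1 m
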